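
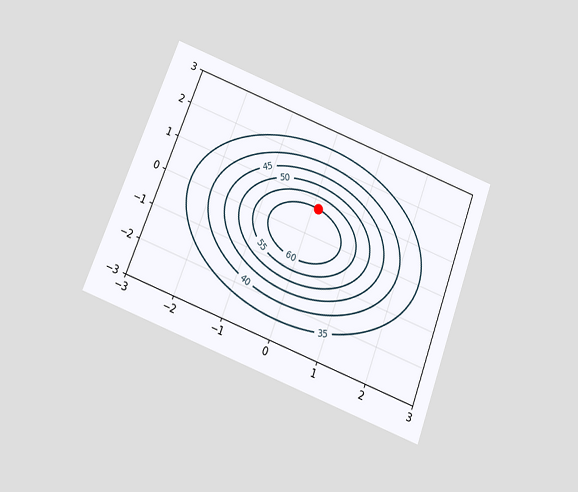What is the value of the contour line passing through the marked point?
60

The chart is tilted about 21° clockwise and viewed slightly from below. The marked point sits on the contour labelled 60.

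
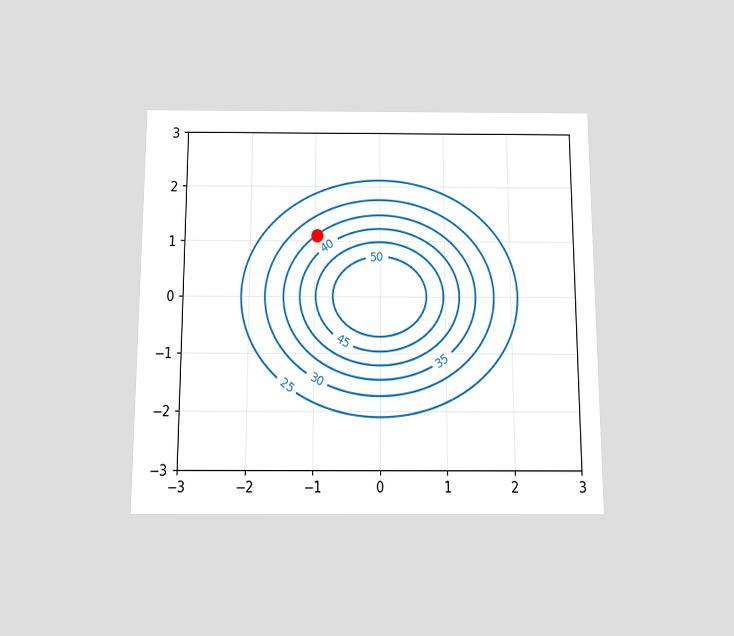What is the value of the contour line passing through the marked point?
35

The chart is viewed slightly from below. The marked point sits on the contour labelled 35.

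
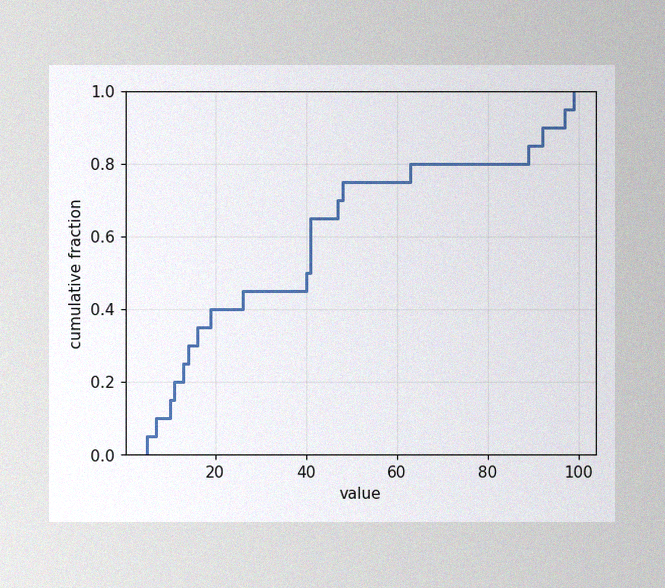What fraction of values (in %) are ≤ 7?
The image has some photo noise and uneven lighting. At x=7 the ECDF step is at 10%.

10%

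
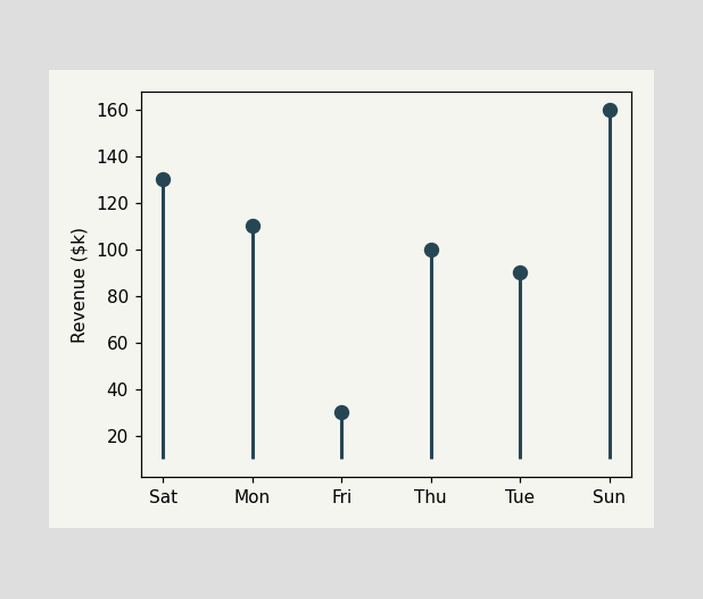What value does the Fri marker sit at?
The Fri marker sits at $30k.

$30k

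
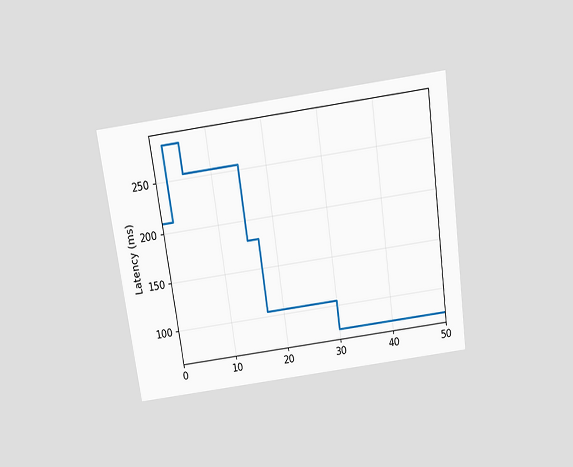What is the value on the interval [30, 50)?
75ms

The chart is tilted about 8° counter-clockwise and viewed slightly from above. On [30, 50) the step sits at 75ms.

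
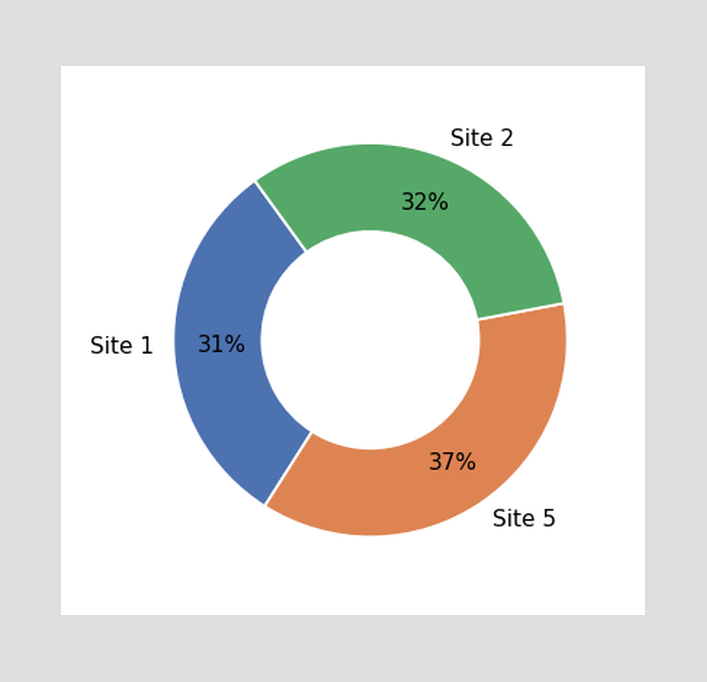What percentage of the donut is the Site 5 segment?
The Site 5 segment takes up 37% of the ring.

37%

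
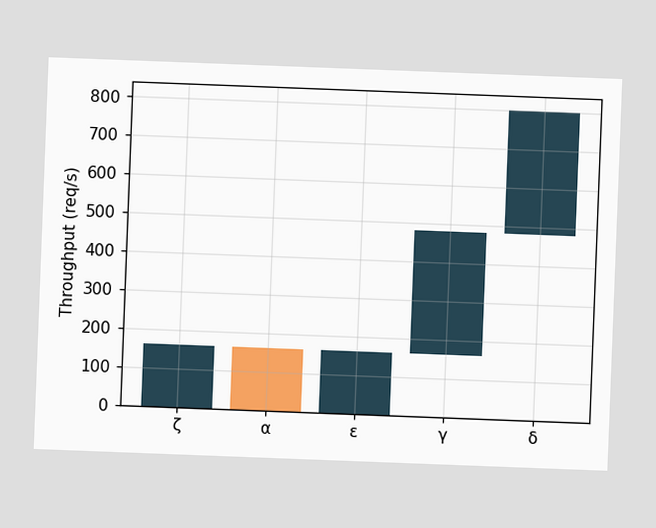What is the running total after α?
0req/s

The chart is tilted about 2° clockwise. After α the running total reaches 0req/s.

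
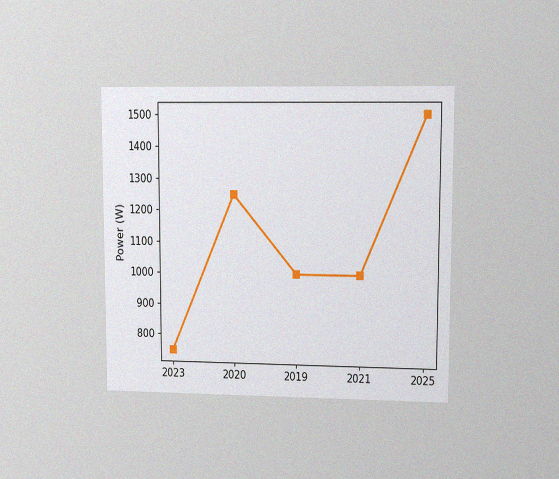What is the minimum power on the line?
The chart is viewed at a slight angle, with some photo noise. The lowest point is at 2023, and reading across to the y-axis gives 750W.

750W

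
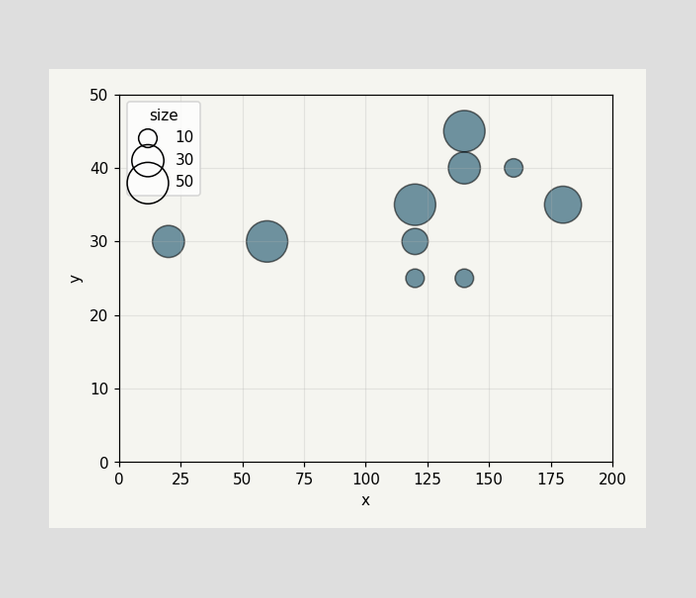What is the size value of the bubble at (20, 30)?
Matching the bubble at (20, 30) against the size legend gives 30.

30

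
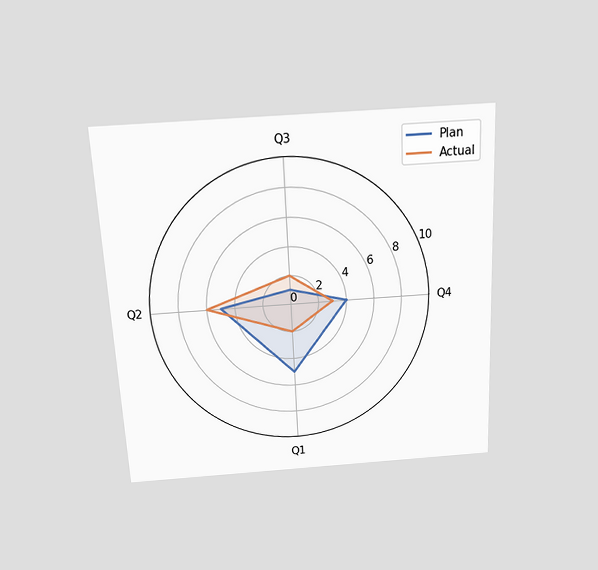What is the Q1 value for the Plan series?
5

The chart is tilted about 3° counter-clockwise and viewed slightly from above. On the Q1 axis, Plan reaches 5.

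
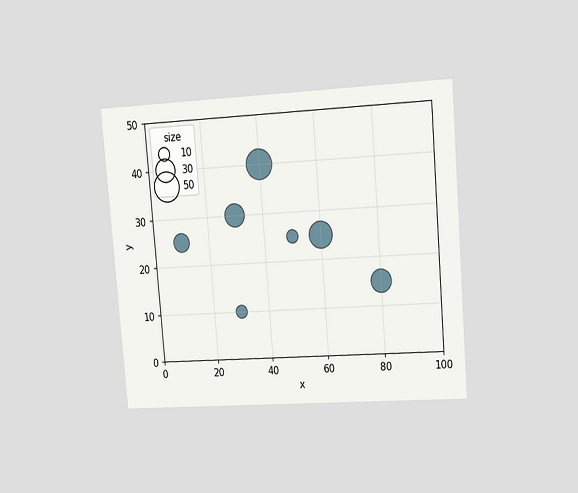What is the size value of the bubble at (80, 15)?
The chart is tilted about 5° counter-clockwise and viewed at a slight angle. Matching the bubble at (80, 15) against the size legend gives 30.

30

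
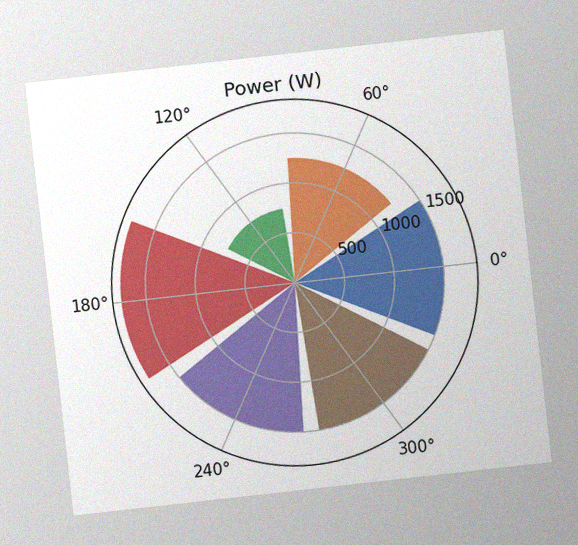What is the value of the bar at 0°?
1500W

The chart is tilted about 6° counter-clockwise, with some photo noise. The bar at 0° reaches 1500W on the radial axis.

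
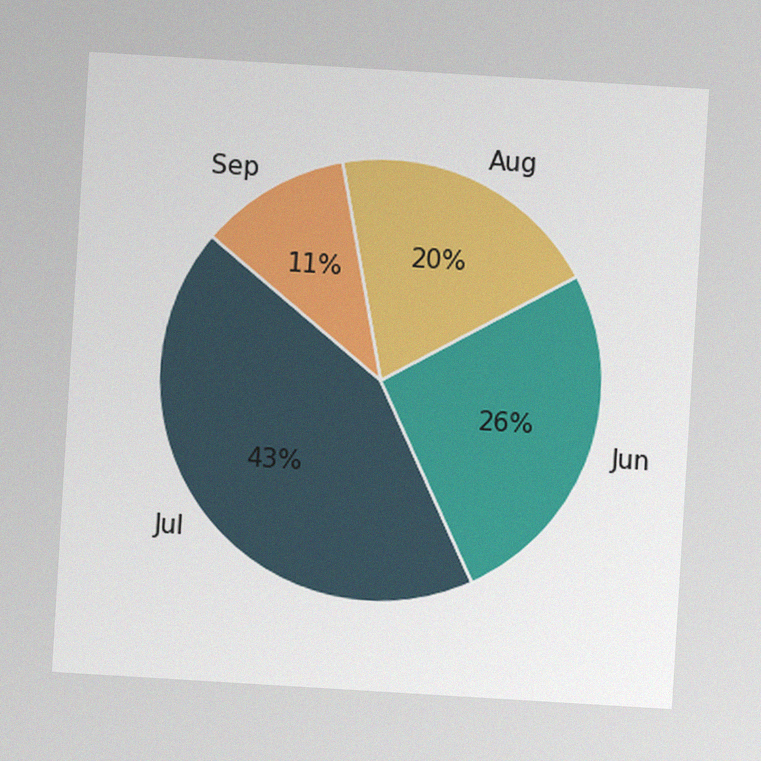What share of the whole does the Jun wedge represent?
The chart is tilted about 3° clockwise, with some photo noise. The Jun slice takes up 26% of the pie.

26%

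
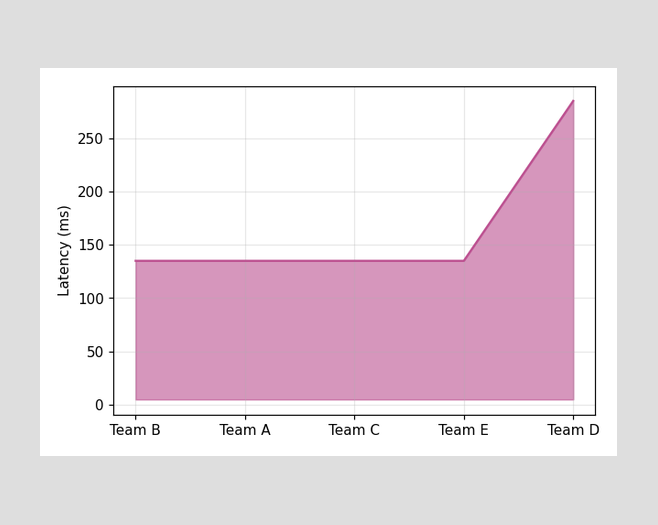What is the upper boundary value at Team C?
135ms

At Team C the upper boundary is at 135ms.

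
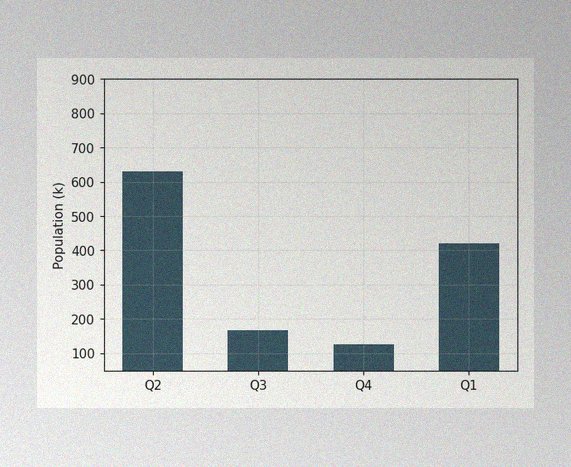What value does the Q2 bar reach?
The image has some photo noise and uneven lighting. Reading along the chart's y-axis, the Q2 bar reaches 630k.

630k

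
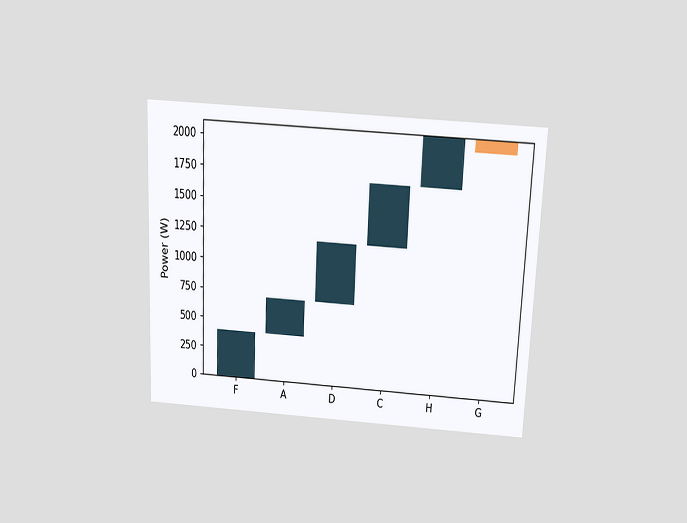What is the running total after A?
The chart is tilted about 3° clockwise and viewed slightly from above. After A the running total reaches 700W.

700W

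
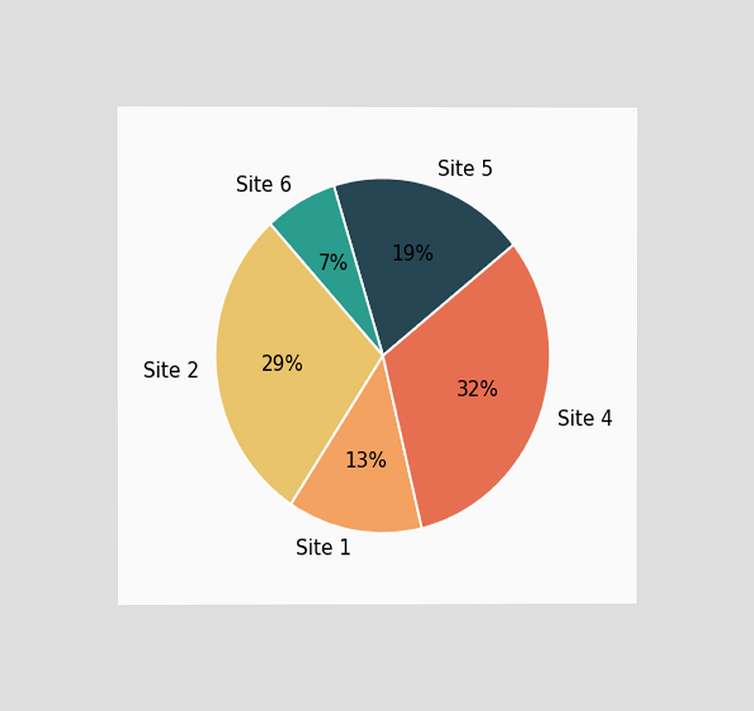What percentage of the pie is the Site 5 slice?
The chart is viewed at a slight angle. The Site 5 slice takes up 19% of the pie.

19%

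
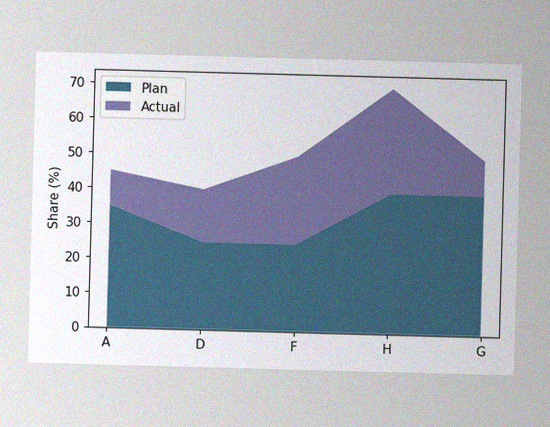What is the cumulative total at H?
The image has some photo noise and uneven lighting. The stacked total at H reaches 70%.

70%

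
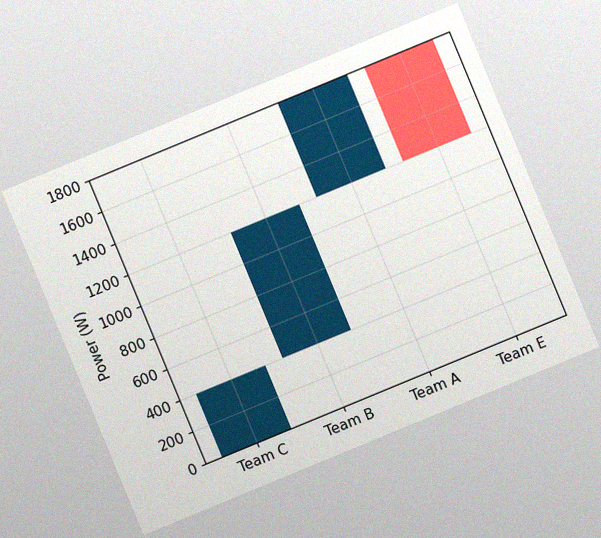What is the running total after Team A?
The chart is tilted about 22° counter-clockwise, with some photo noise. After Team A the running total reaches 1800W.

1800W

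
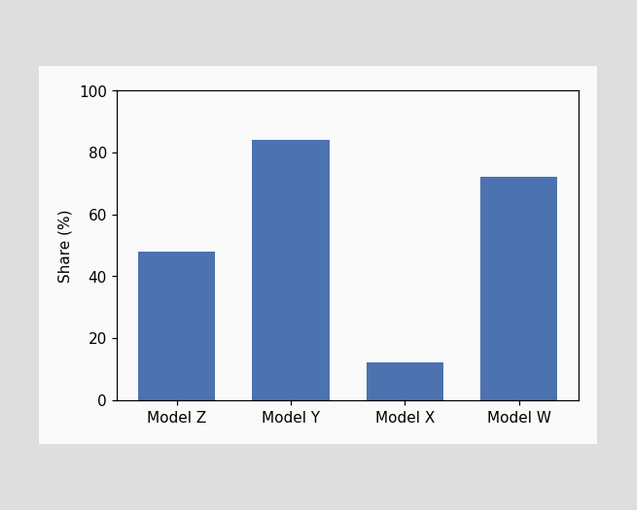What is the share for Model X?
Reading along the chart's y-axis, the Model X bar reaches 12%.

12%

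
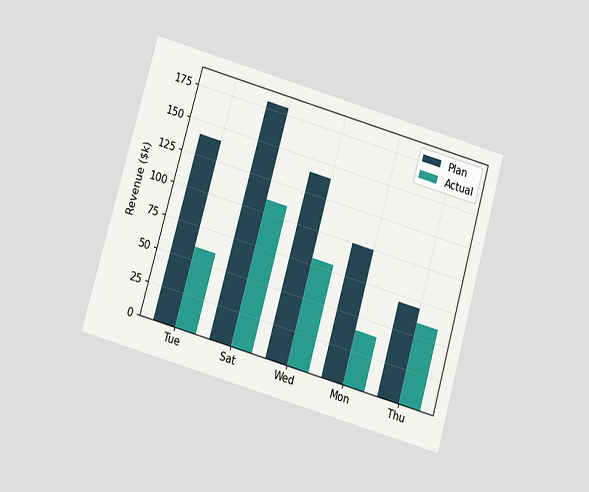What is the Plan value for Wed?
The chart is tilted about 16° clockwise and viewed slightly from below. The Plan bar at Wed reaches $140k on the y-axis.

$140k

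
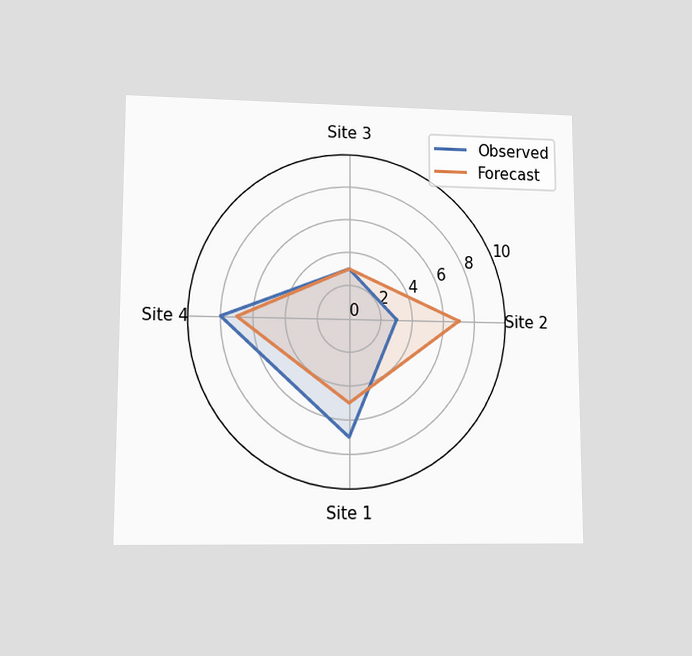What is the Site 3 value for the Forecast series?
The chart is viewed at a slight angle. On the Site 3 axis, Forecast reaches 3.

3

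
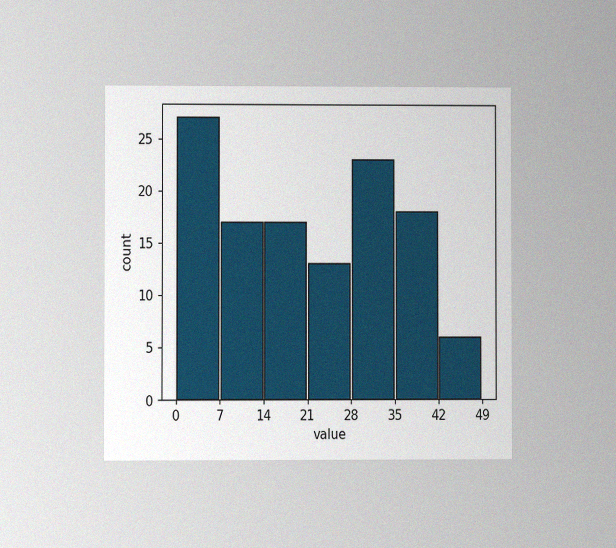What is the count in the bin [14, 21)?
17

The chart is viewed at a slight angle, with some photo noise. The [14, 21) bin has height 17.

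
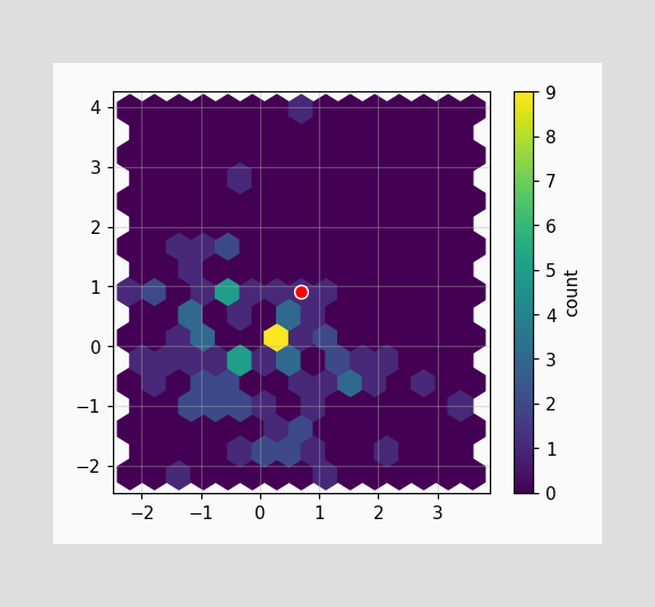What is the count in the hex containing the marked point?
1

The marked hex reads 1 on the colorbar.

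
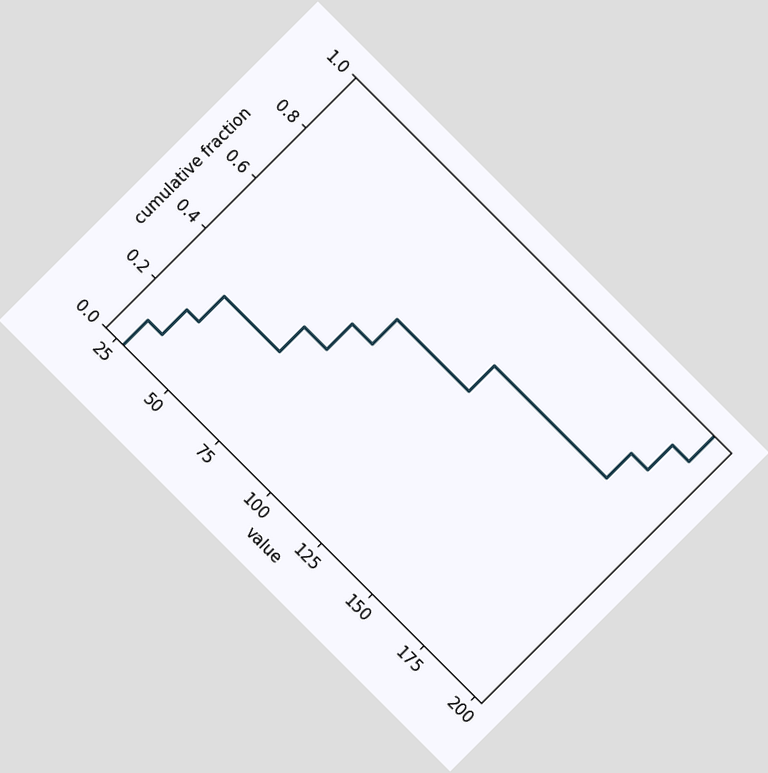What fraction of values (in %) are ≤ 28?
The chart is tilted about 45° clockwise. At x=28 the ECDF step is at 10%.

10%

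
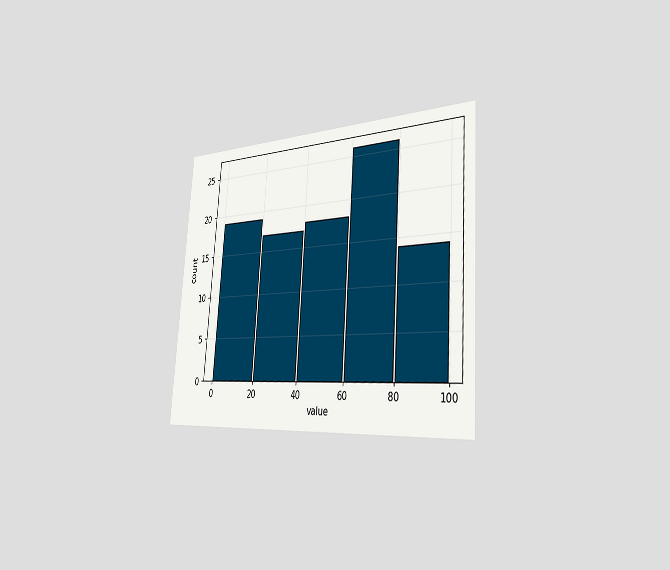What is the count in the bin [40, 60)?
18

The chart is tilted about 4° clockwise and viewed slightly from the right. The [40, 60) bin has height 18.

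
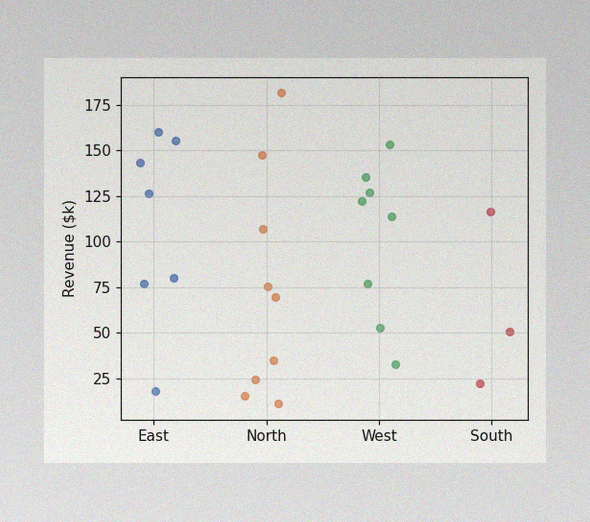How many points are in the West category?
8

The image has some photo noise and uneven lighting. Counting the markers in the West column gives 8.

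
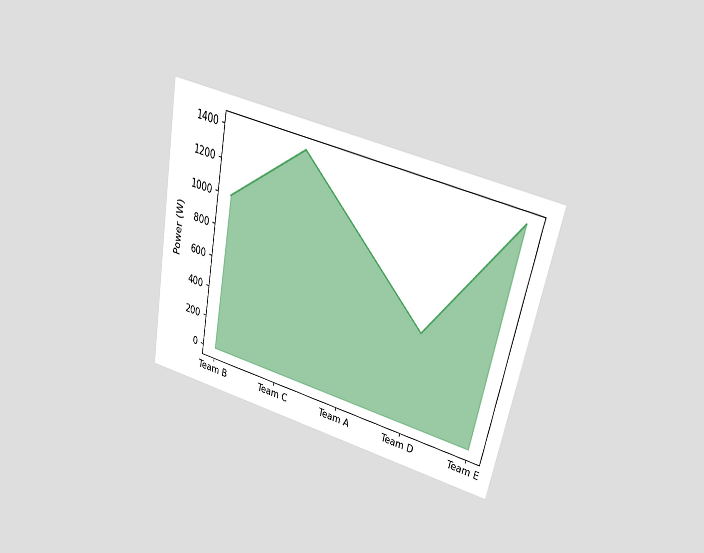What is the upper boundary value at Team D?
The chart is tilted about 12° clockwise and viewed at a slight angle. At Team D the upper boundary is at 600W.

600W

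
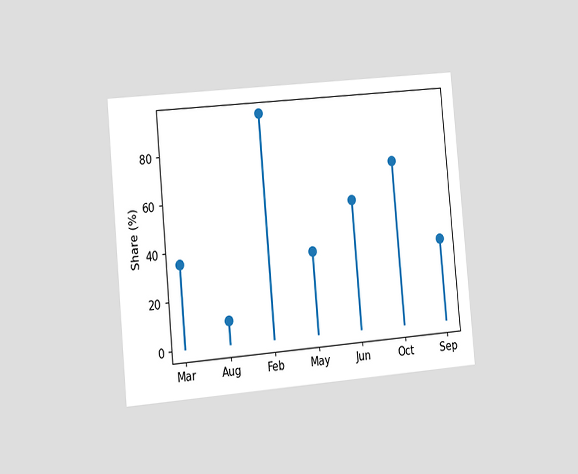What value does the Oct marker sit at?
70%

The chart is tilted about 5° counter-clockwise and viewed slightly from the left. The Oct marker sits at 70%.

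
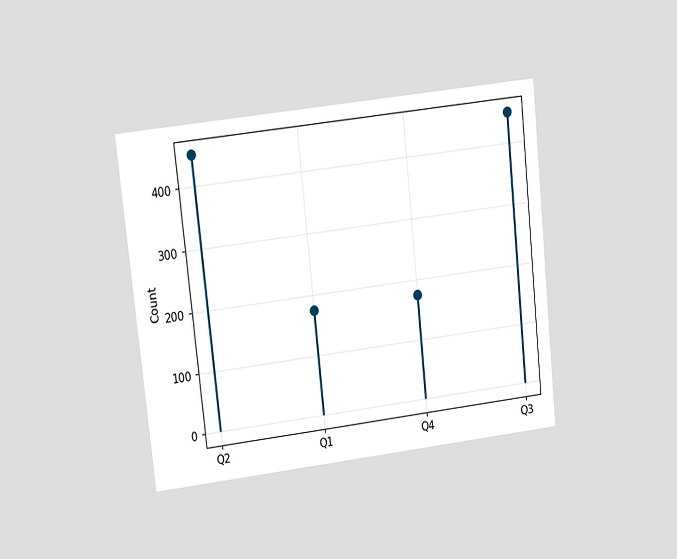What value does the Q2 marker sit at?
The chart is tilted about 6° counter-clockwise and viewed at a slight angle. The Q2 marker sits at 450.

450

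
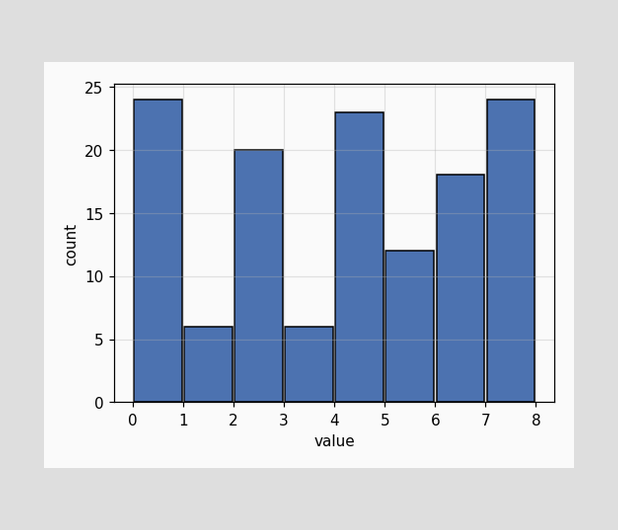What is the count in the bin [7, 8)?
24

The [7, 8) bin has height 24.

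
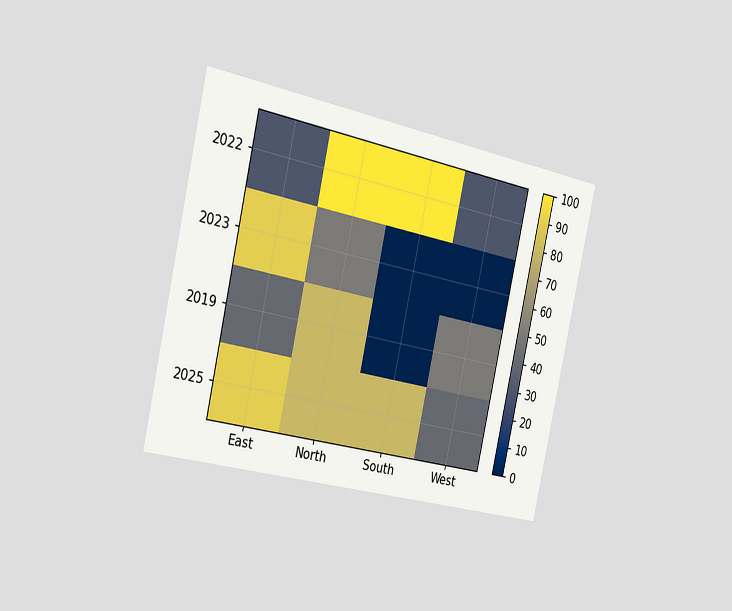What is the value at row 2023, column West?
0

The chart is tilted about 13° clockwise and viewed slightly from the left. Matching cell (2023, West) against the colorbar gives 0.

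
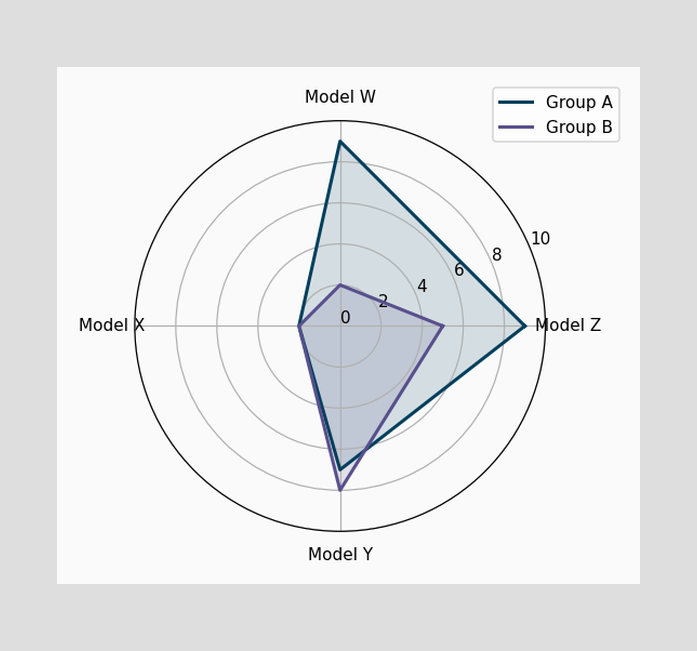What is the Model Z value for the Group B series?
5

On the Model Z axis, Group B reaches 5.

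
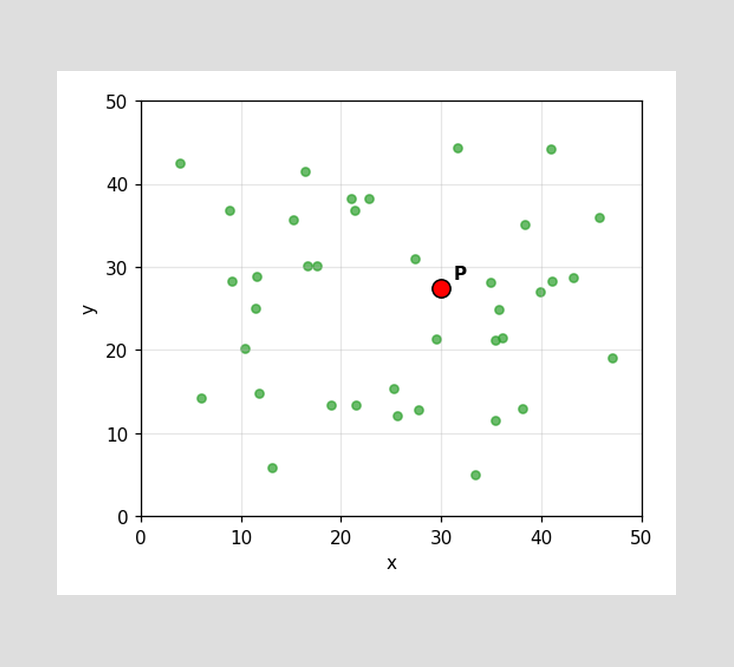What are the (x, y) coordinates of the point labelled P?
(30, 27.5)

Following the gridlines from P to each axis, P sits at (30, 27.5).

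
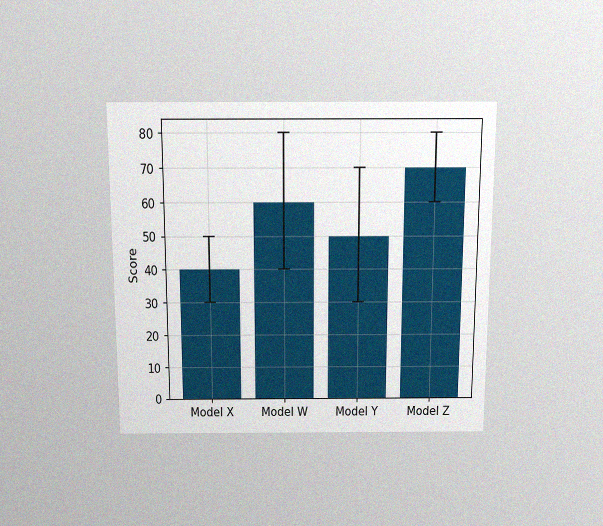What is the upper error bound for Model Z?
80

The chart is viewed slightly from above, with some photo noise. The Model Z bar's upper whisker reaches 80.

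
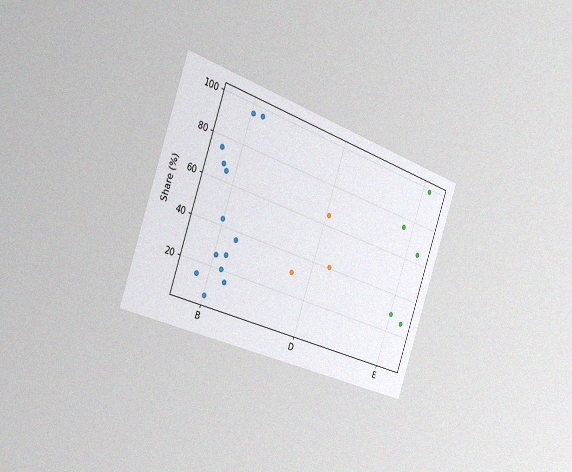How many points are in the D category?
3

The chart is tilted about 19° clockwise and viewed slightly from the left, with some photo noise. Counting the markers in the D column gives 3.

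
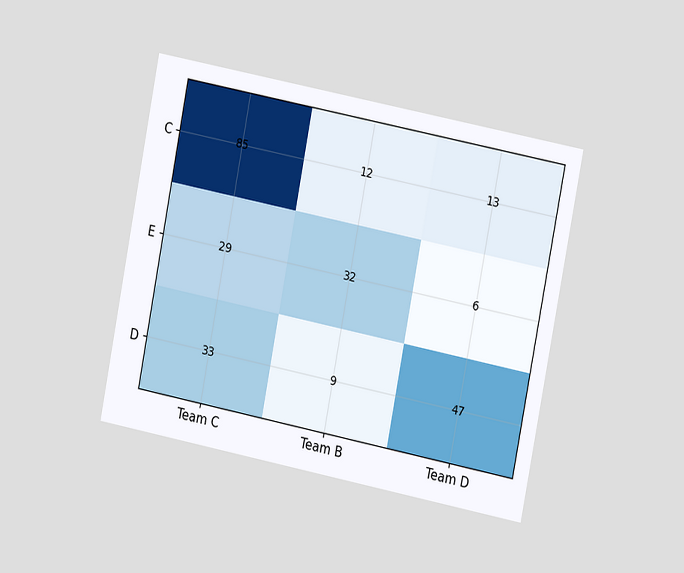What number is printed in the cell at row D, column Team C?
33

The chart is tilted about 11° clockwise and viewed at a slight angle. The (D, Team C) cell reads 33.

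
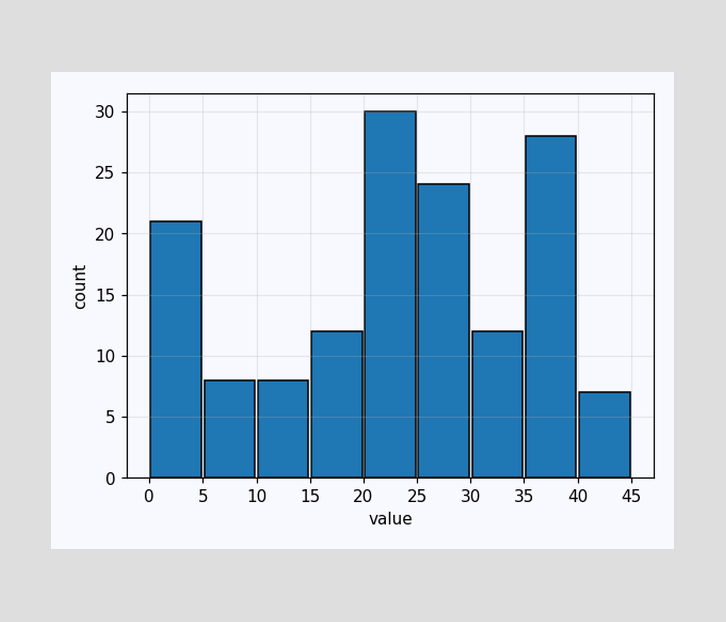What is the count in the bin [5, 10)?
The [5, 10) bin has height 8.

8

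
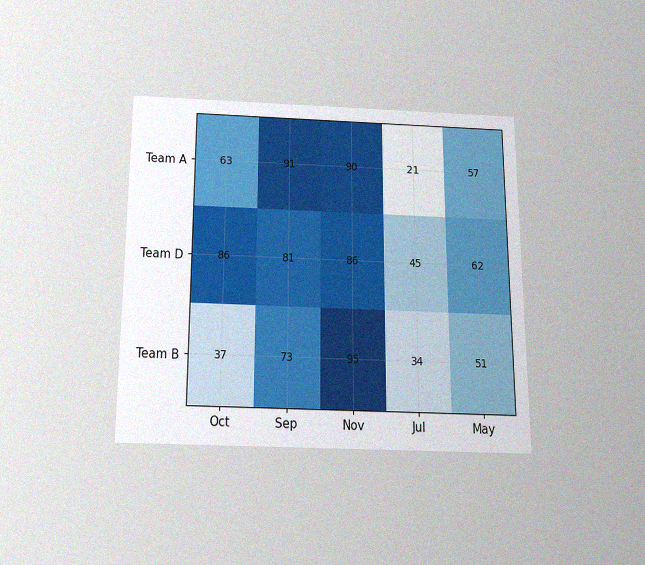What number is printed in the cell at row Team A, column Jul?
21

The chart is viewed slightly from below, with some photo noise. The (Team A, Jul) cell reads 21.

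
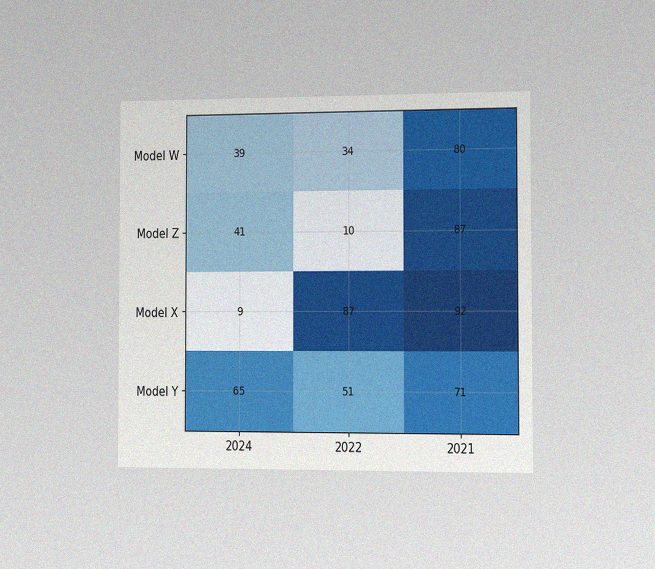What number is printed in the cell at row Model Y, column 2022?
The chart is viewed slightly from the right, with some photo noise. The (Model Y, 2022) cell reads 51.

51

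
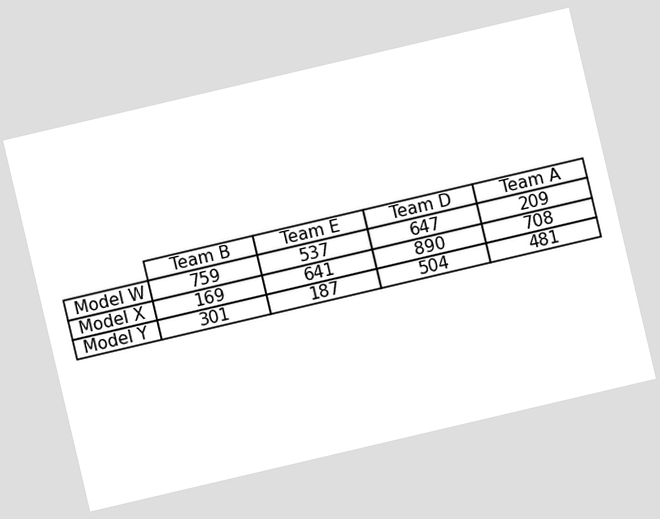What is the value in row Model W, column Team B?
759

The chart is tilted about 13° counter-clockwise. The (Model W, Team B) cell reads 759.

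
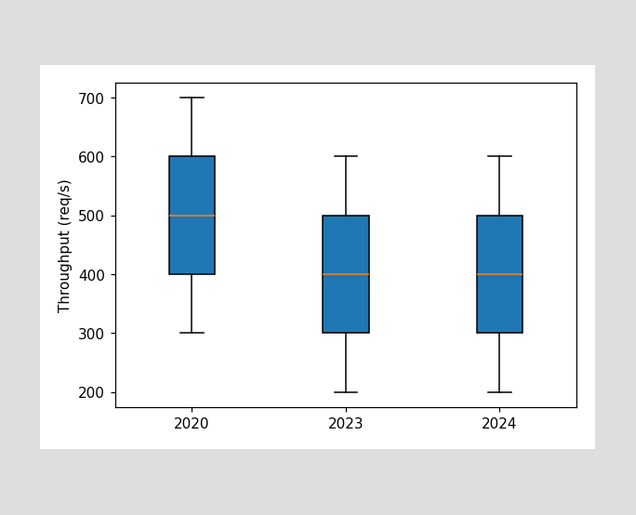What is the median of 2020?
The median line in the 2020 box sits at 500req/s.

500req/s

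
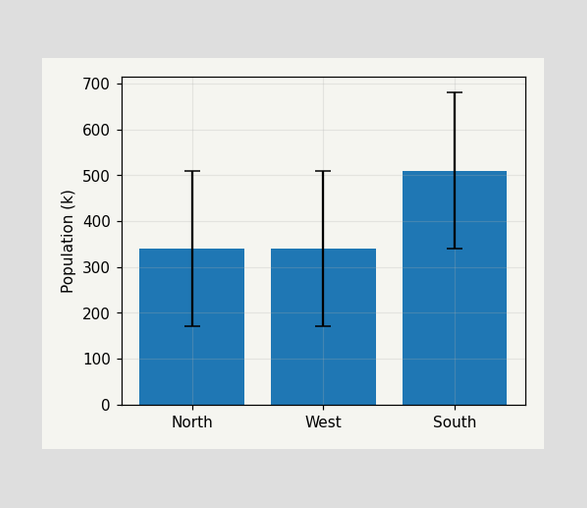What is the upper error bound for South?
The South bar's upper whisker reaches 680k.

680k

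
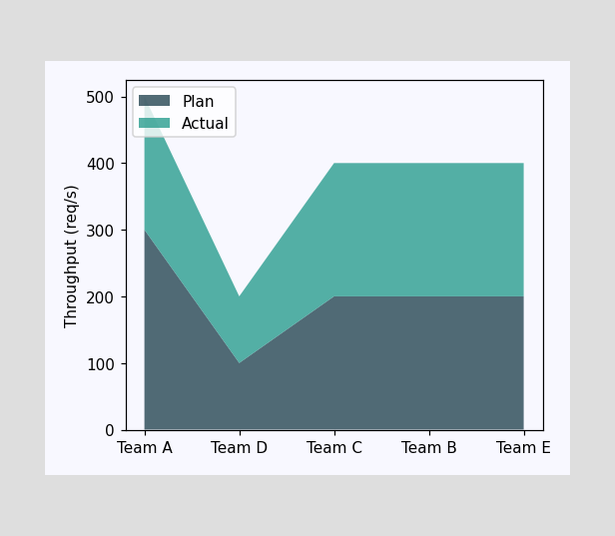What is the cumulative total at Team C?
The stacked total at Team C reaches 400req/s.

400req/s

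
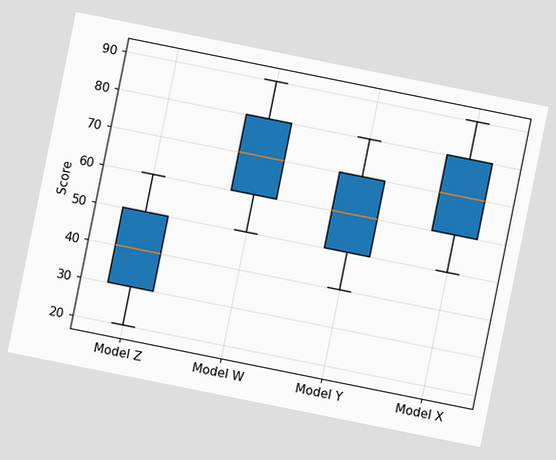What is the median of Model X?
The chart is tilted about 11° clockwise. The median line in the Model X box sits at 70.

70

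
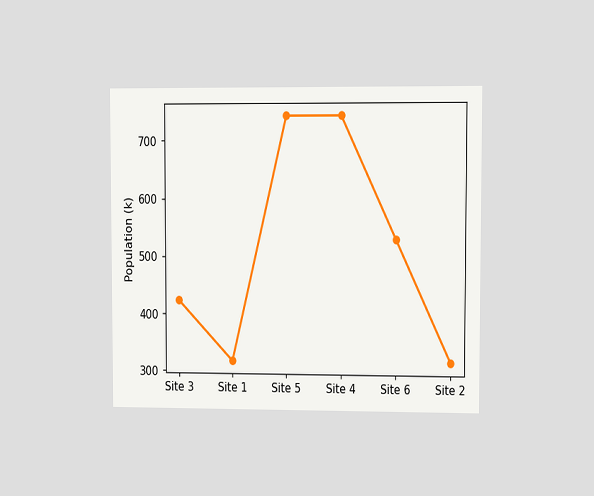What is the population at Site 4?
The chart is viewed at a slight angle. At Site 4, the line is at 742k.

742k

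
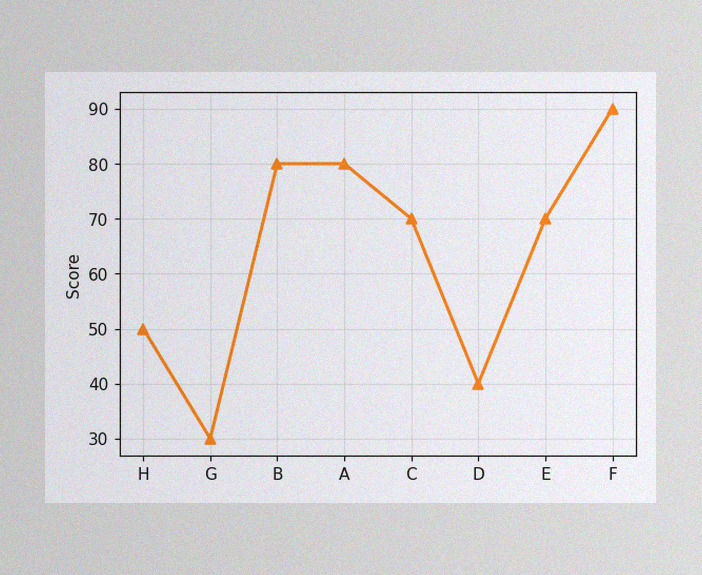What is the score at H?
50

The image has some photo noise and uneven lighting. At H, the line is at 50.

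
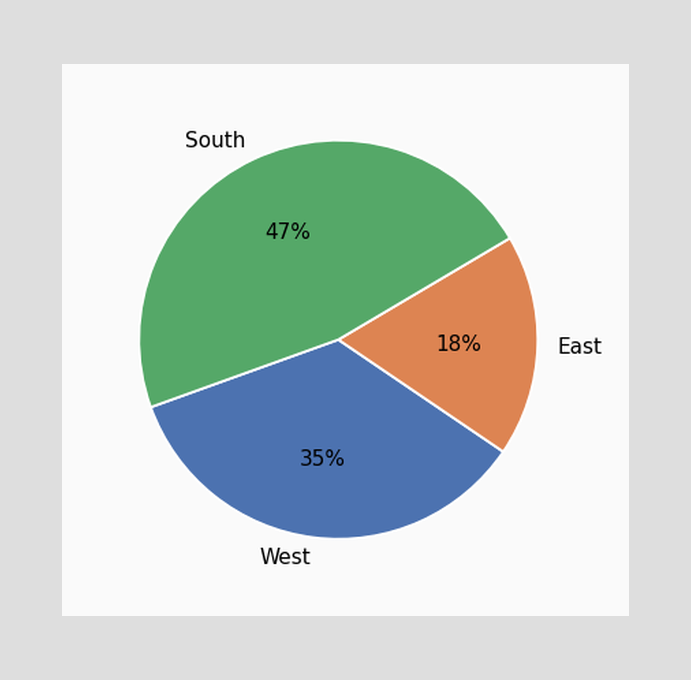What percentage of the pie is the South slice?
The South slice takes up 47% of the pie.

47%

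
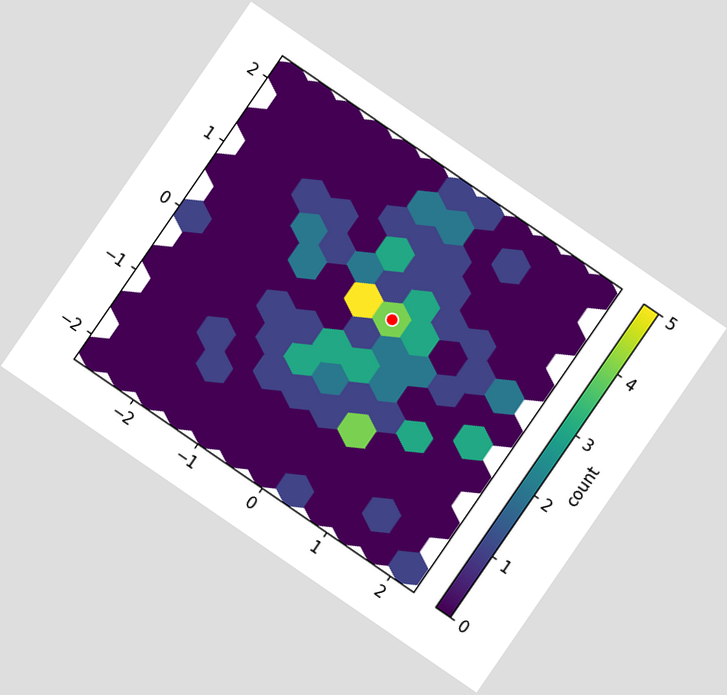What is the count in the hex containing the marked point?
4

The chart is tilted about 34° clockwise. The marked hex reads 4 on the colorbar.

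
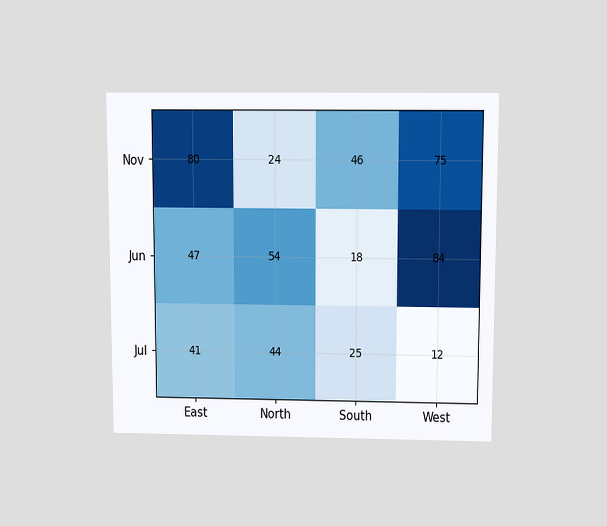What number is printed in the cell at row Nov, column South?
46

The chart is viewed slightly from above. The (Nov, South) cell reads 46.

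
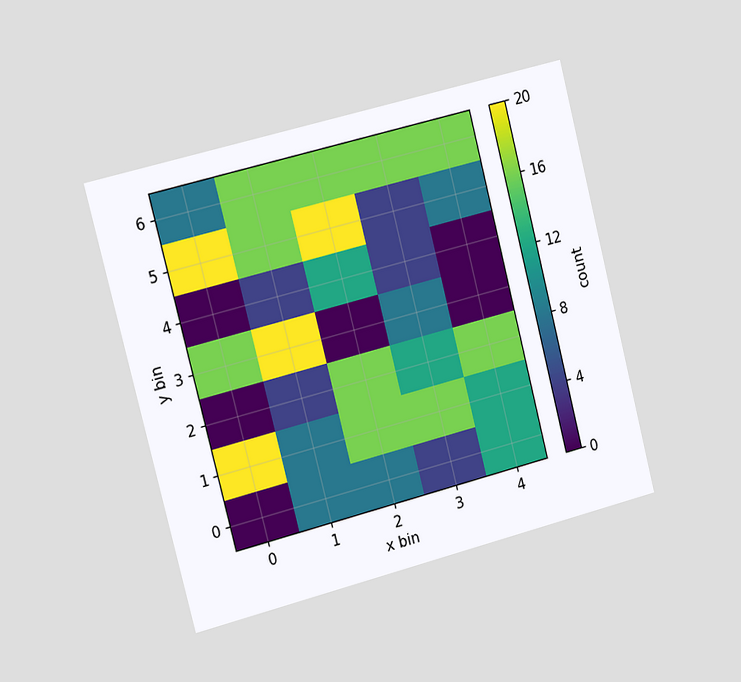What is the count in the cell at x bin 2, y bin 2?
16

The chart is tilted about 14° counter-clockwise and viewed slightly from the left. Matching the cell (2, 2) against the colorbar gives 16.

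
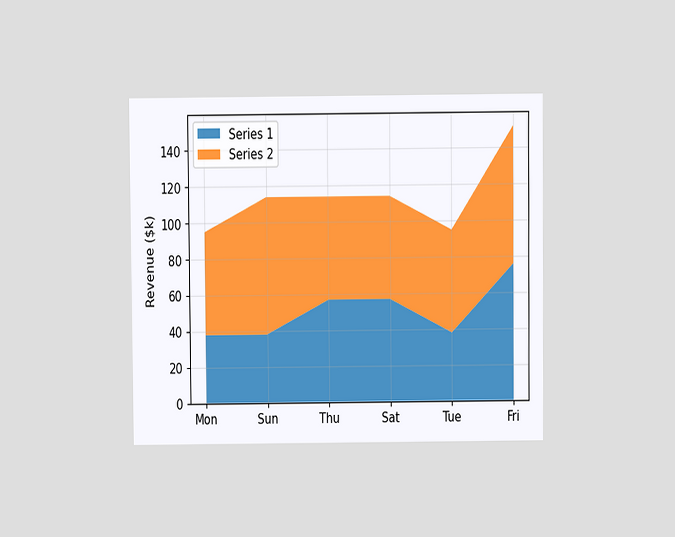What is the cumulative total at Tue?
$95k

The chart is viewed at a slight angle. The stacked total at Tue reaches $95k.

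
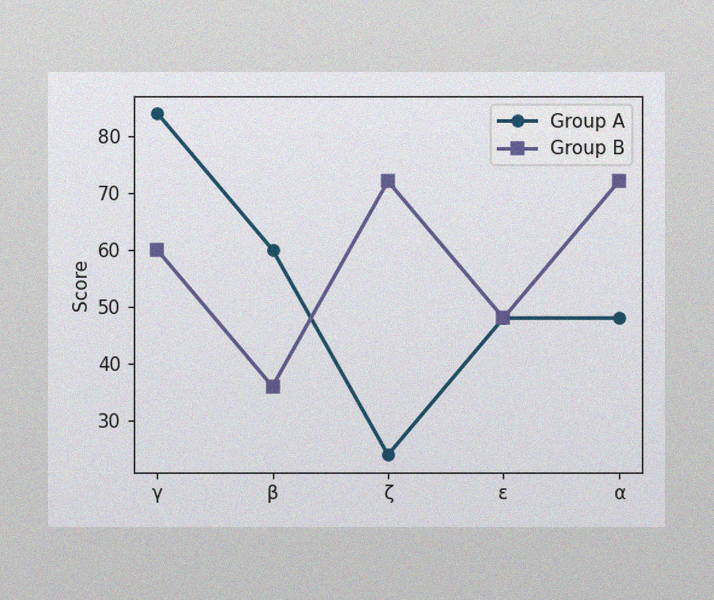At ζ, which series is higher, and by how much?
The image has some photo noise and uneven lighting. At ζ, Group B sits above the other line by 48.

Group B, by 48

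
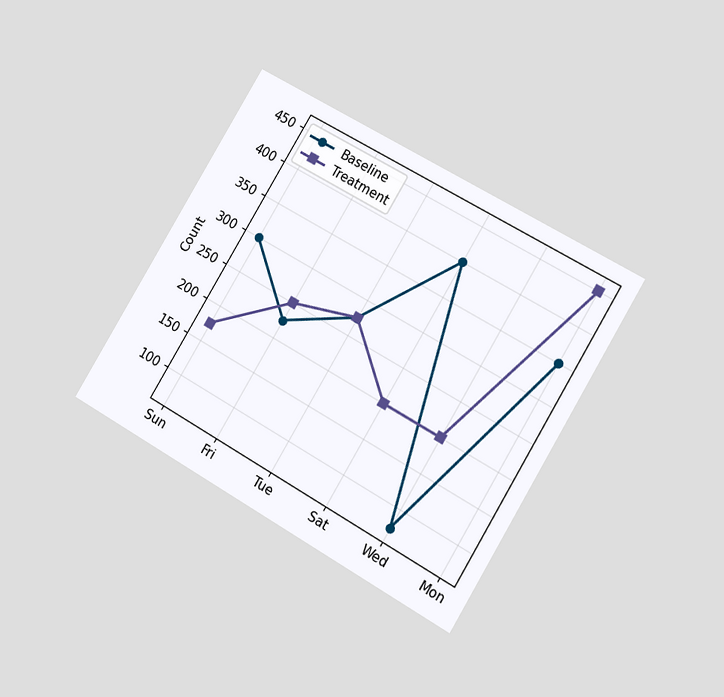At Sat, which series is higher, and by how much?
Baseline, by 200

The chart is tilted about 31° clockwise and viewed at a slight angle. At Sat, Baseline sits above the other line by 200.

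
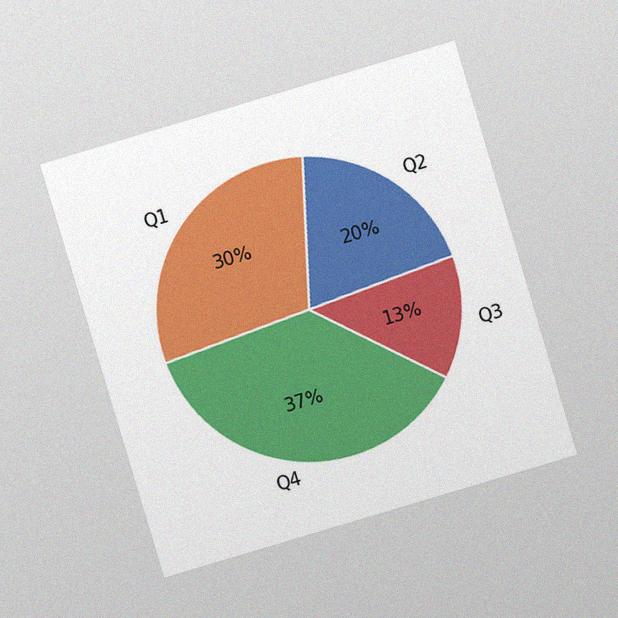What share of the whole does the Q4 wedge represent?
37%

The chart is tilted about 17° counter-clockwise and viewed at a slight angle, with some photo noise. The Q4 slice takes up 37% of the pie.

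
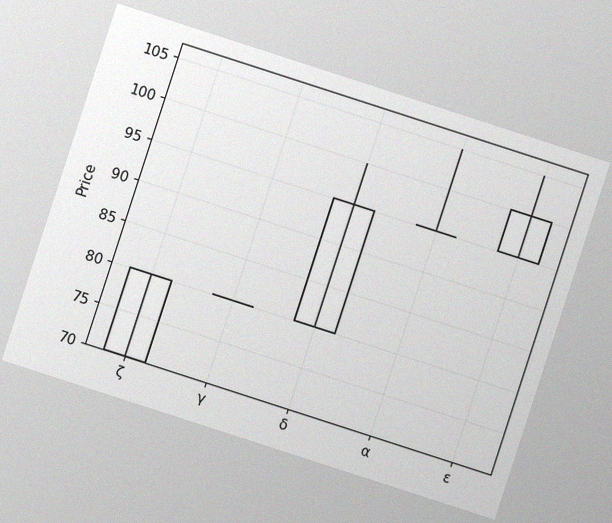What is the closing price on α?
95

The chart is tilted about 18° clockwise, with some photo noise. The α candle closes at 95.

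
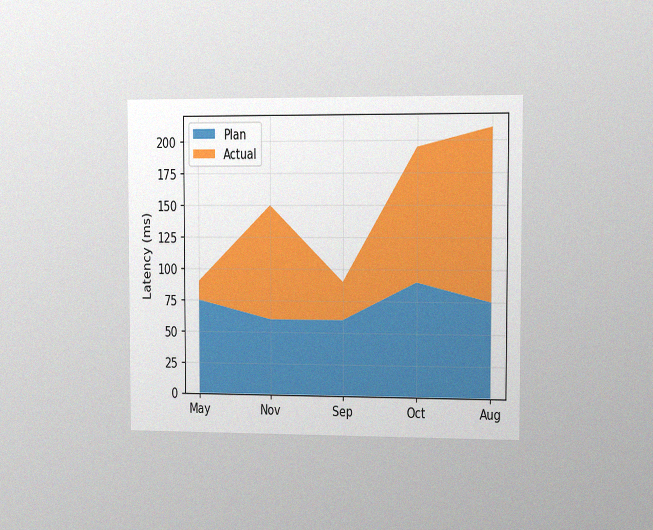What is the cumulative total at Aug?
210ms

The chart is viewed slightly from the right, with some photo noise. The stacked total at Aug reaches 210ms.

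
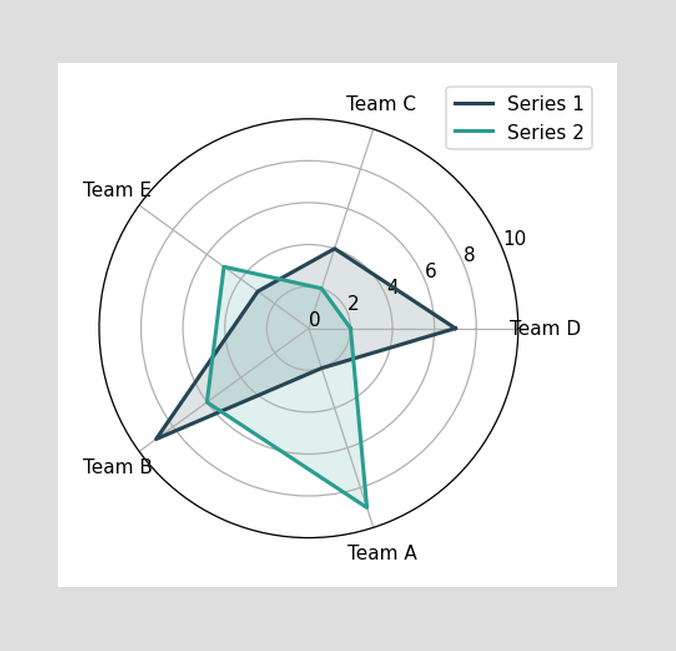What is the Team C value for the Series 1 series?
On the Team C axis, Series 1 reaches 4.

4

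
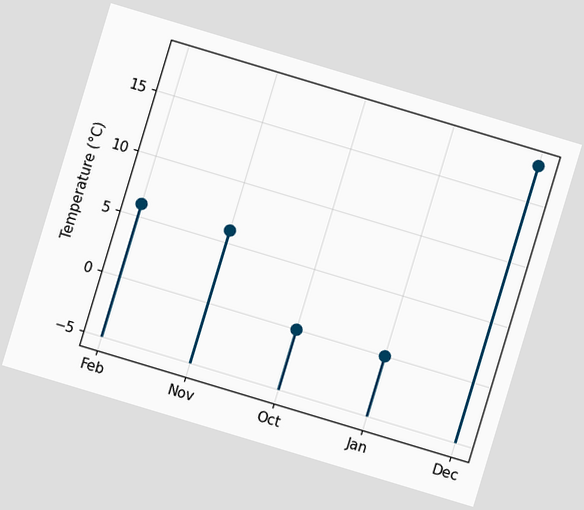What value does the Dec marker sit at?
The chart is tilted about 17° clockwise. The Dec marker sits at 18°C.

18°C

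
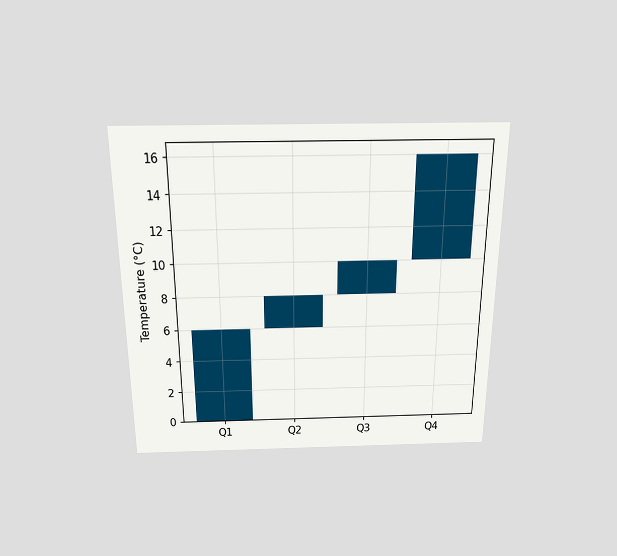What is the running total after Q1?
6°C

The chart is viewed slightly from above. After Q1 the running total reaches 6°C.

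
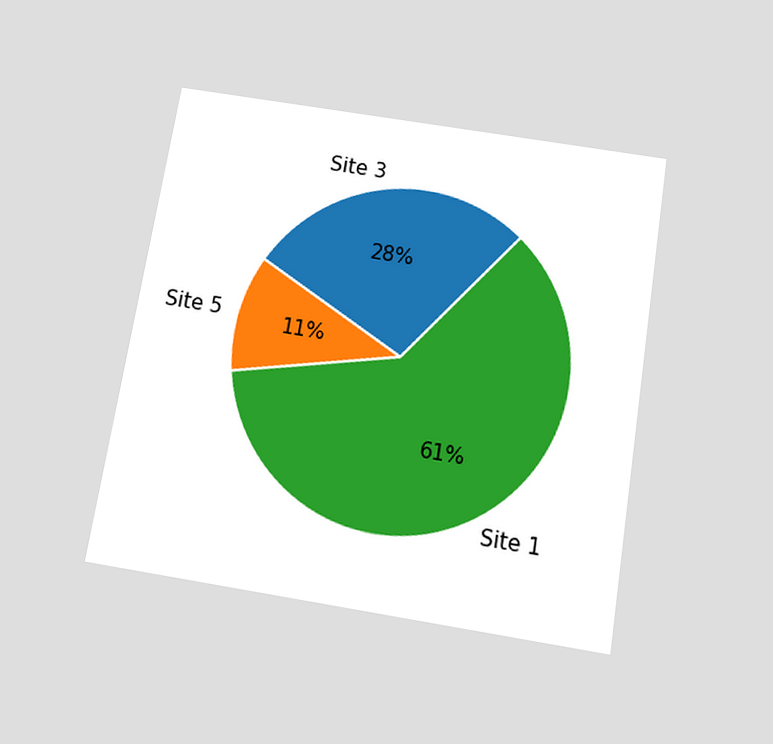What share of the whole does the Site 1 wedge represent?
The chart is tilted about 9° clockwise and viewed slightly from below. The Site 1 slice takes up 61% of the pie.

61%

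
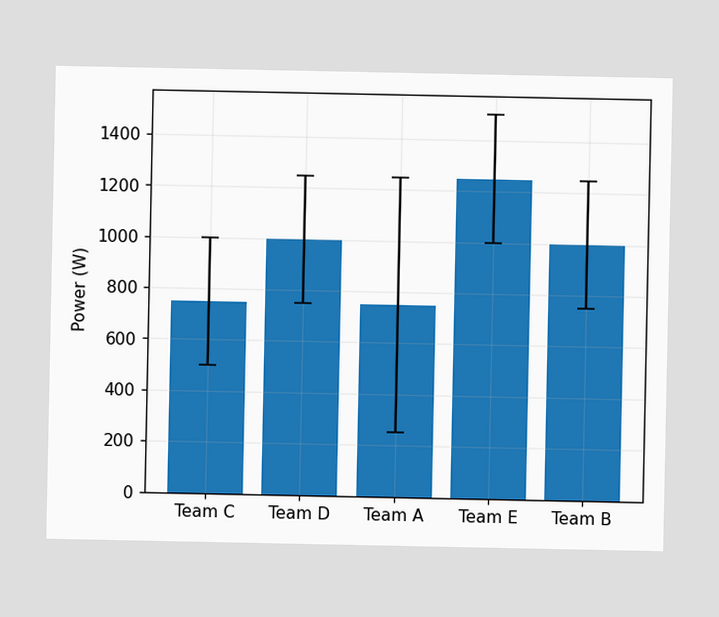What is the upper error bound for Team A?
The Team A bar's upper whisker reaches 1250W.

1250W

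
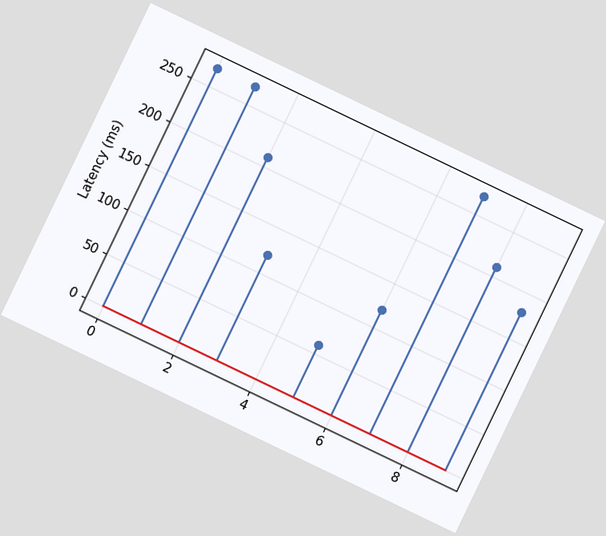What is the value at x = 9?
The chart is tilted about 26° clockwise. The stem at x=9 reaches 180ms.

180ms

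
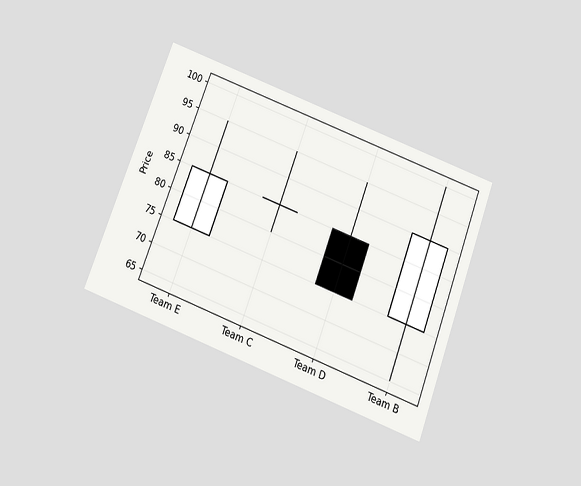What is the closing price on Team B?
90

The chart is tilted about 21° clockwise and viewed slightly from below. The Team B candle closes at 90.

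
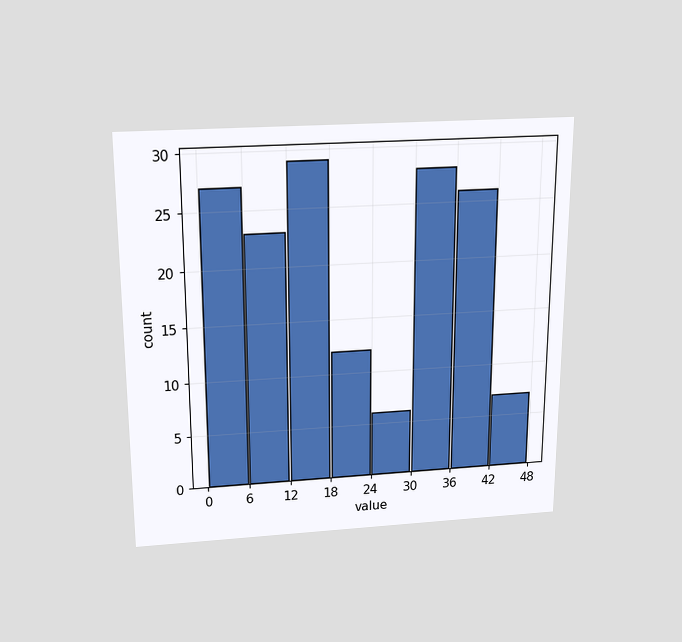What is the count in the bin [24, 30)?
6

The chart is viewed slightly from above. The [24, 30) bin has height 6.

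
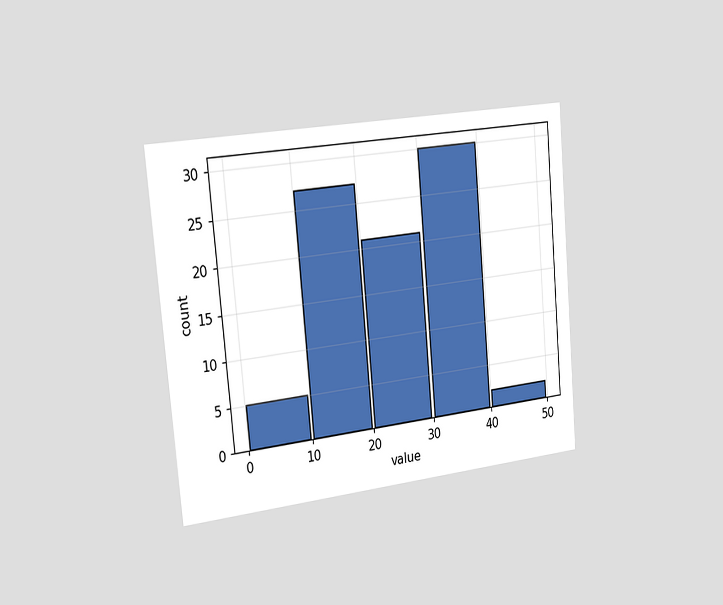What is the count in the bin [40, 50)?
2

The chart is tilted about 5° counter-clockwise and viewed slightly from the left. The [40, 50) bin has height 2.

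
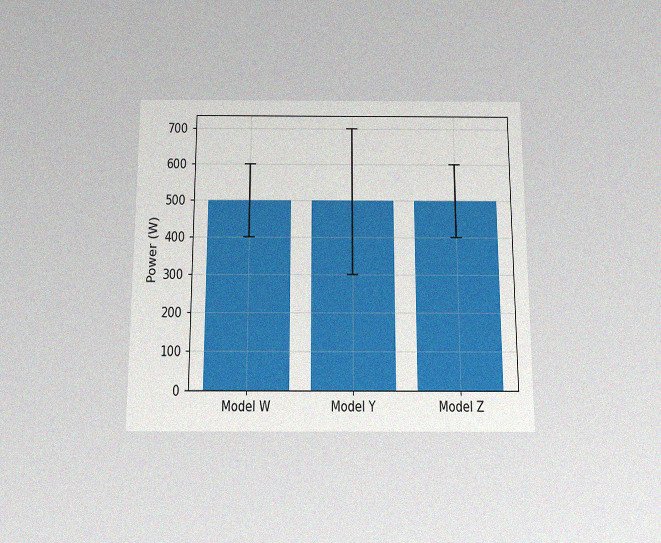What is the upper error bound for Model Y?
700W

The chart is viewed slightly from below, with some photo noise. The Model Y bar's upper whisker reaches 700W.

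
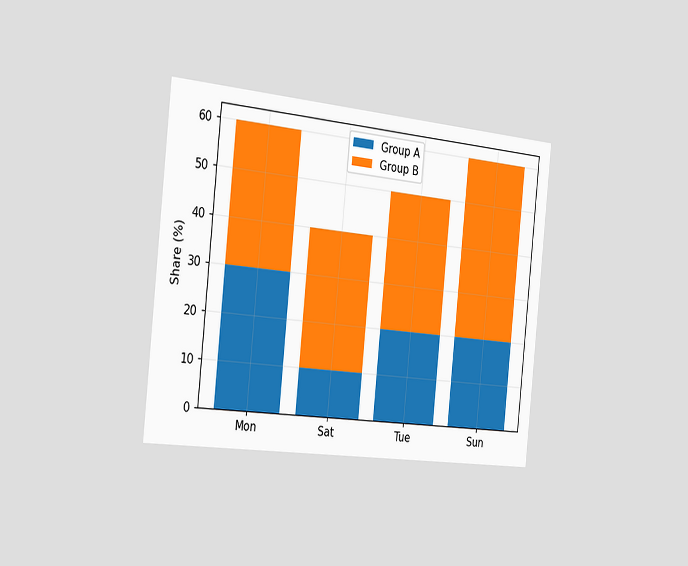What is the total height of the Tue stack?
50%

The chart is tilted about 6° clockwise and viewed slightly from the left. The Tue stack's top reaches 50% on the y-axis.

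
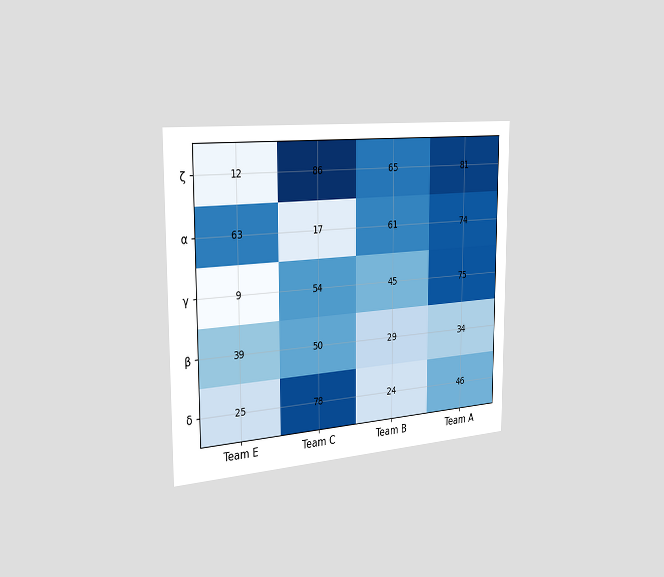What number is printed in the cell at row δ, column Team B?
24

The chart is viewed slightly from the left. The (δ, Team B) cell reads 24.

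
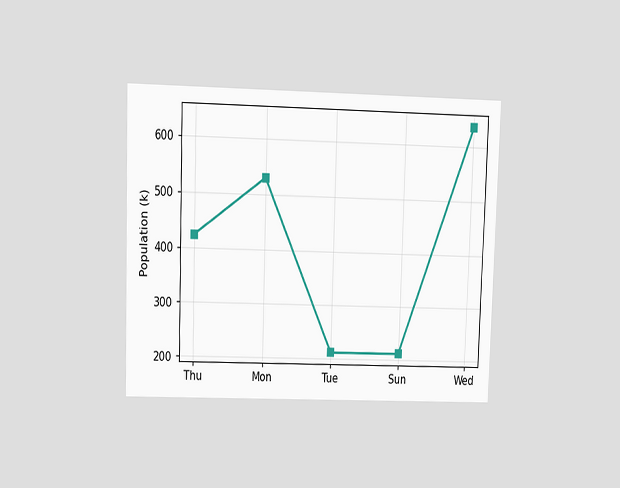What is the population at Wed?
636k

The chart is viewed at a slight angle. At Wed, the line is at 636k.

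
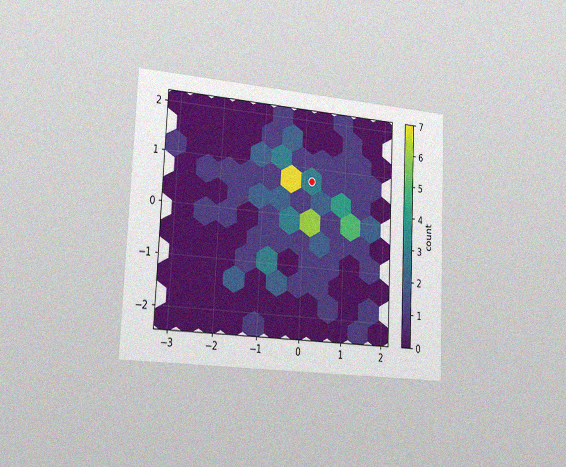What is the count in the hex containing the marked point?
The chart is tilted about 3° clockwise and viewed slightly from the left, with some photo noise. The marked hex reads 3 on the colorbar.

3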